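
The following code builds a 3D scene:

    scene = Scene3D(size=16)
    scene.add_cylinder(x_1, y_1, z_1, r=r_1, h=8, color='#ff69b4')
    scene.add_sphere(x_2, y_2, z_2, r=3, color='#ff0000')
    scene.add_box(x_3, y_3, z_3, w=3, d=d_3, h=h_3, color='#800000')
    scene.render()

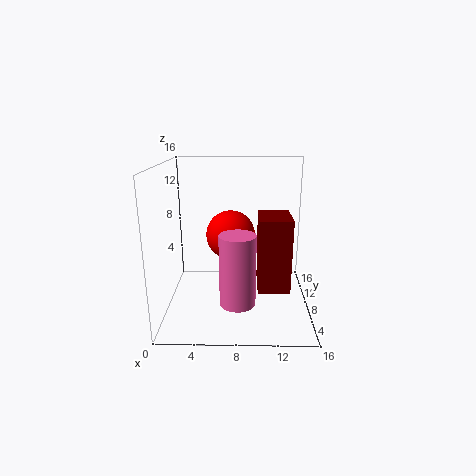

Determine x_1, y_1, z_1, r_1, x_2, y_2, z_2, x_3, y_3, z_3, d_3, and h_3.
x_1 = 8; y_1 = 6; z_1 = 1; r_1 = 2; x_2 = 7; y_2 = 12; z_2 = 7; x_3 = 10; y_3 = 1; z_3 = 5; d_3 = 4; h_3 = 7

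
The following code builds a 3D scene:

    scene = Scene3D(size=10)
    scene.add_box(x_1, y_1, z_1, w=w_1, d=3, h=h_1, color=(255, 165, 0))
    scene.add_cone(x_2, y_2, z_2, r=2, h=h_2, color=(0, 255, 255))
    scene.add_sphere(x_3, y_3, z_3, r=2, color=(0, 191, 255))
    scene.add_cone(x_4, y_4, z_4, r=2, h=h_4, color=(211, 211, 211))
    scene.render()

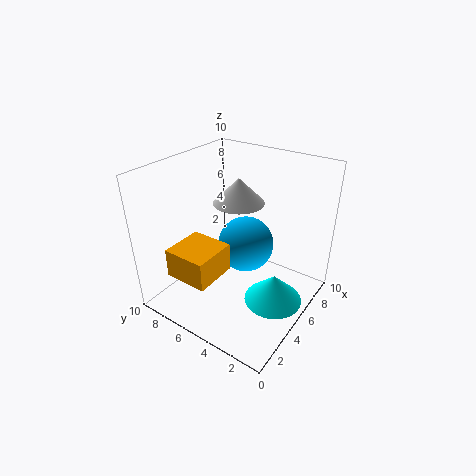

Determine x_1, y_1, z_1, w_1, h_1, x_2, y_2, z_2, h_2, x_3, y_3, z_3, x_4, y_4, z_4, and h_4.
x_1 = 1, y_1 = 5, z_1 = 3, w_1 = 3, h_1 = 2, x_2 = 5, y_2 = 2, z_2 = 1, h_2 = 2, x_3 = 6, y_3 = 5, z_3 = 4, x_4 = 8, y_4 = 7, z_4 = 6, h_4 = 2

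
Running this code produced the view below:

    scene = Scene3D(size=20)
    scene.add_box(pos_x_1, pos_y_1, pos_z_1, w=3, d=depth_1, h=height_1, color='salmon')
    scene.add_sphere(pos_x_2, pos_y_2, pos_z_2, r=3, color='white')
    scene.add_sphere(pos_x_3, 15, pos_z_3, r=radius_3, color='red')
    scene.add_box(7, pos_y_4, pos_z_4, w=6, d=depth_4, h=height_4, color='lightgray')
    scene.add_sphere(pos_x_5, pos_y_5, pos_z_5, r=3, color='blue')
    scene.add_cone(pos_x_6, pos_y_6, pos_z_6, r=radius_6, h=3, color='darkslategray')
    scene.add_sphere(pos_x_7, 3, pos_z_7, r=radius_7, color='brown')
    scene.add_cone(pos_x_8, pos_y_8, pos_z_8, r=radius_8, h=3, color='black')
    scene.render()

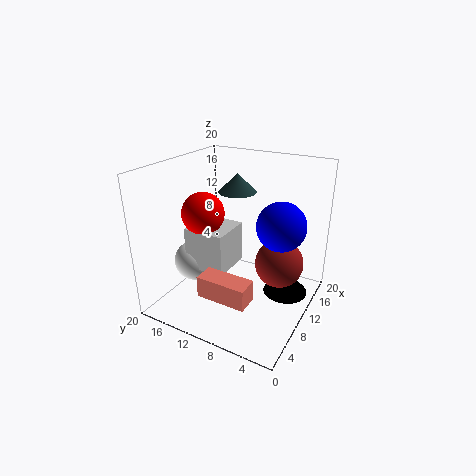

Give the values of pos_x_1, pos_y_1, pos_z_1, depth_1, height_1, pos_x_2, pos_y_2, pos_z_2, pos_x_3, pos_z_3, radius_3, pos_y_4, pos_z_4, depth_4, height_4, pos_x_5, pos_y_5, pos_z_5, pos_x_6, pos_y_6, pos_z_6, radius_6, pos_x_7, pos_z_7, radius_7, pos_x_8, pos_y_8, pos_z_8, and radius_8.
pos_x_1 = 4
pos_y_1 = 6
pos_z_1 = 3
depth_1 = 7
height_1 = 3
pos_x_2 = 9
pos_y_2 = 17
pos_z_2 = 5
pos_x_3 = 9
pos_z_3 = 13
radius_3 = 3
pos_y_4 = 11
pos_z_4 = 5
depth_4 = 6
height_4 = 6
pos_x_5 = 8
pos_y_5 = 3
pos_z_5 = 14
pos_x_6 = 17
pos_y_6 = 14
pos_z_6 = 14
radius_6 = 3
pos_x_7 = 8
pos_z_7 = 9
radius_7 = 3
pos_x_8 = 11
pos_y_8 = 3
pos_z_8 = 3
radius_8 = 3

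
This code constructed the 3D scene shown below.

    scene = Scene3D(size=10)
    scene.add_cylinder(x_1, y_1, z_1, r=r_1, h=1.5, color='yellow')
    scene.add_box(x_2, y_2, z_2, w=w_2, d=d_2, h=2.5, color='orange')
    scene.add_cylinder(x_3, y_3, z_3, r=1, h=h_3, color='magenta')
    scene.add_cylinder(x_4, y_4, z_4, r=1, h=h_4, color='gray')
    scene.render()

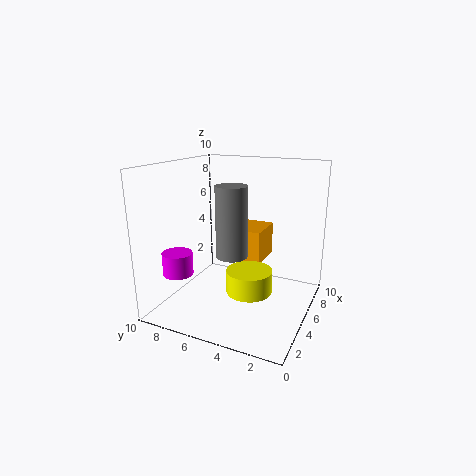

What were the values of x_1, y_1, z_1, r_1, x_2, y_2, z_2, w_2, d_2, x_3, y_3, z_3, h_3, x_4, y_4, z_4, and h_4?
x_1 = 3.5, y_1 = 3.5, z_1 = 2, r_1 = 1.5, x_2 = 6.5, y_2 = 4, z_2 = 2.5, w_2 = 3, d_2 = 2.5, x_3 = 2, y_3 = 8, z_3 = 3, h_3 = 1.5, x_4 = 3, y_4 = 4.5, z_4 = 4.5, h_4 = 4.5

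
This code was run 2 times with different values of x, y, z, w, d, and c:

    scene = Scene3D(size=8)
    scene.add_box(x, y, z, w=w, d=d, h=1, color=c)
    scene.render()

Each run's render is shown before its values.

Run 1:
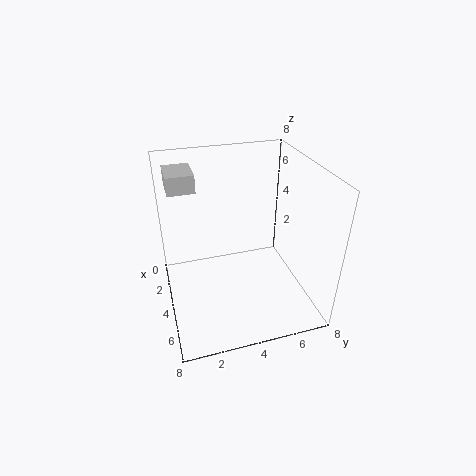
x = 1
y = 0.5
z = 6.5
w = 2
d = 1.5
c = 'lightgray'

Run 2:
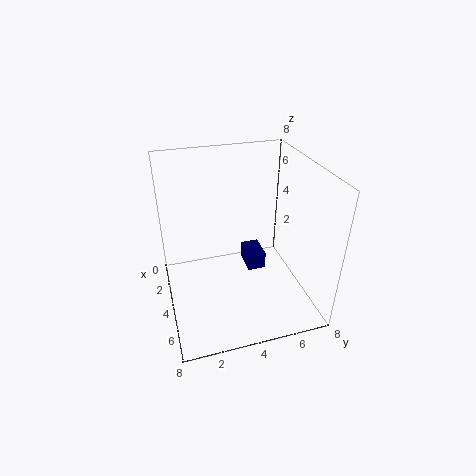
x = 3
y = 4.5
z = 2
w = 1.5
d = 1
c = 'navy'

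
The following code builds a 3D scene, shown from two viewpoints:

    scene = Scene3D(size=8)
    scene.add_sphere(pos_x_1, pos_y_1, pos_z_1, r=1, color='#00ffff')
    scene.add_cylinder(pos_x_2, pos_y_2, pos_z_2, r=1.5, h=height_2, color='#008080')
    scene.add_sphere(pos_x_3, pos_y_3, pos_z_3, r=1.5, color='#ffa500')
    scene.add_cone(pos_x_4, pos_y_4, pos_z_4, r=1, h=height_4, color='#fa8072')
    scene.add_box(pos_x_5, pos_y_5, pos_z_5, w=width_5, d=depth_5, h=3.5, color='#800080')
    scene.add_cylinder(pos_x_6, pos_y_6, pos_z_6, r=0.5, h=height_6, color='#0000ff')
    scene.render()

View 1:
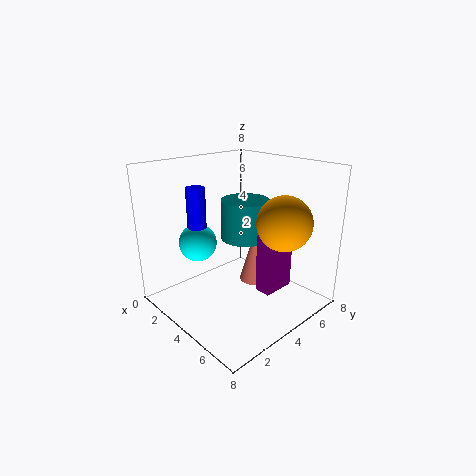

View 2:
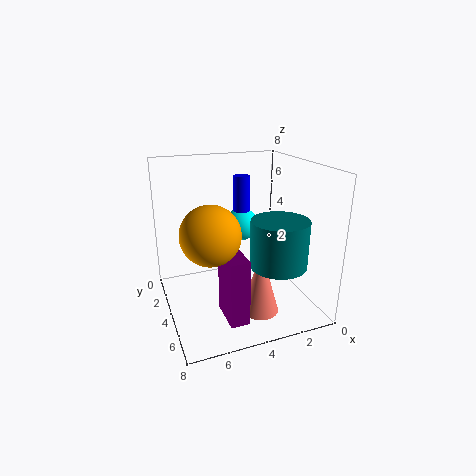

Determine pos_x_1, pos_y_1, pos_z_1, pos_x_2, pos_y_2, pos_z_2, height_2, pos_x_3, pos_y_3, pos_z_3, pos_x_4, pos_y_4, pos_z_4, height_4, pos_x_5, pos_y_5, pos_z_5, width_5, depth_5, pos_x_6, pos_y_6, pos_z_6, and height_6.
pos_x_1 = 3, pos_y_1 = 2, pos_z_1 = 4, pos_x_2 = 2.5, pos_y_2 = 6, pos_z_2 = 3, height_2 = 2.5, pos_x_3 = 6, pos_y_3 = 5.5, pos_z_3 = 5, pos_x_4 = 3.5, pos_y_4 = 6, pos_z_4 = 0.5, height_4 = 3.5, pos_x_5 = 4.5, pos_y_5 = 5, pos_z_5 = 0.5, width_5 = 1, depth_5 = 2, pos_x_6 = 3, pos_y_6 = 2, pos_z_6 = 4, height_6 = 3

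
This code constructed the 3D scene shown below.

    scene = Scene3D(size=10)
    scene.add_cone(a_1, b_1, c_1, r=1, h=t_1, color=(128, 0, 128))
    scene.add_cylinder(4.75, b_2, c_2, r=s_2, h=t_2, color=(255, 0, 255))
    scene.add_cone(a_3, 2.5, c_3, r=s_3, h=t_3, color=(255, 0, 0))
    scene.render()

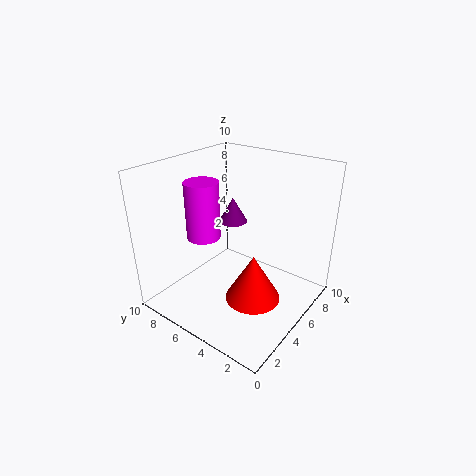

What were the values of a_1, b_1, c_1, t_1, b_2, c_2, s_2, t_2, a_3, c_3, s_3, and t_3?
a_1 = 5.75; b_1 = 6; c_1 = 5.75; t_1 = 1.75; b_2 = 8; c_2 = 4.25; s_2 = 1.25; t_2 = 4.25; a_3 = 3.25; c_3 = 2.25; s_3 = 1.75; t_3 = 3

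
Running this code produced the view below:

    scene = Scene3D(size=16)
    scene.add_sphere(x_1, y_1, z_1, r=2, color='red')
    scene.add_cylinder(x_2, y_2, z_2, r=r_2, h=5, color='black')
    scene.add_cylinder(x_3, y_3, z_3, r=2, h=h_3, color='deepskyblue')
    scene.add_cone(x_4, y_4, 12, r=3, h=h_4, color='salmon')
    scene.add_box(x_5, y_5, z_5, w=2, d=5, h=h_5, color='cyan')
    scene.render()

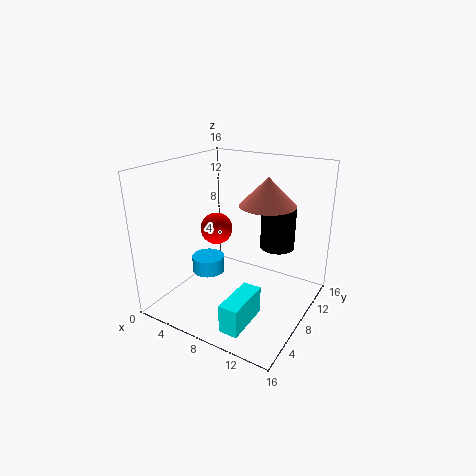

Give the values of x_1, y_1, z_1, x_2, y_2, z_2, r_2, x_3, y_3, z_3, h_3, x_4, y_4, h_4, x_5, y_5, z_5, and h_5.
x_1 = 3
y_1 = 11
z_1 = 7
x_2 = 11
y_2 = 12
z_2 = 6
r_2 = 2
x_3 = 3
y_3 = 9
z_3 = 2
h_3 = 2
x_4 = 11
y_4 = 9
h_4 = 3
x_5 = 10
y_5 = 1
z_5 = 1
h_5 = 3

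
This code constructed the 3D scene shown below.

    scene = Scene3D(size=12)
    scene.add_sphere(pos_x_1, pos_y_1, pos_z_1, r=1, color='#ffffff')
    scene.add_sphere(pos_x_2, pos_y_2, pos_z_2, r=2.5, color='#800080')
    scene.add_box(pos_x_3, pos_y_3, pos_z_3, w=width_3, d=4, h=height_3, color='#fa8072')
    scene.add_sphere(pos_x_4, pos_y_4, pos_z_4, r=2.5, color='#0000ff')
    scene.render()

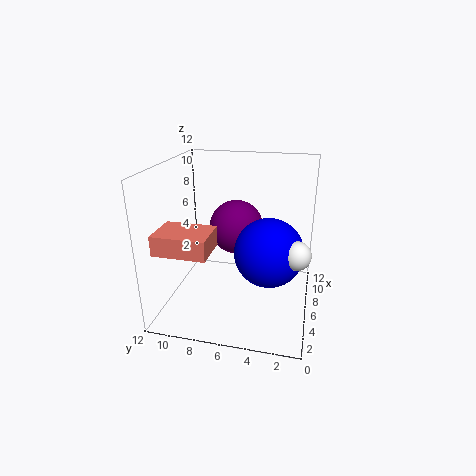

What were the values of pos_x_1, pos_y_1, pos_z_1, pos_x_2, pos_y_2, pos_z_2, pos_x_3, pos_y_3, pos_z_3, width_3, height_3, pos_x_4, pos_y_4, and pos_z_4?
pos_x_1 = 2
pos_y_1 = 1
pos_z_1 = 7
pos_x_2 = 9.5
pos_y_2 = 7
pos_z_2 = 5.5
pos_x_3 = 0.5
pos_y_3 = 7
pos_z_3 = 6.5
width_3 = 3
height_3 = 1.5
pos_x_4 = 3
pos_y_4 = 3
pos_z_4 = 6.5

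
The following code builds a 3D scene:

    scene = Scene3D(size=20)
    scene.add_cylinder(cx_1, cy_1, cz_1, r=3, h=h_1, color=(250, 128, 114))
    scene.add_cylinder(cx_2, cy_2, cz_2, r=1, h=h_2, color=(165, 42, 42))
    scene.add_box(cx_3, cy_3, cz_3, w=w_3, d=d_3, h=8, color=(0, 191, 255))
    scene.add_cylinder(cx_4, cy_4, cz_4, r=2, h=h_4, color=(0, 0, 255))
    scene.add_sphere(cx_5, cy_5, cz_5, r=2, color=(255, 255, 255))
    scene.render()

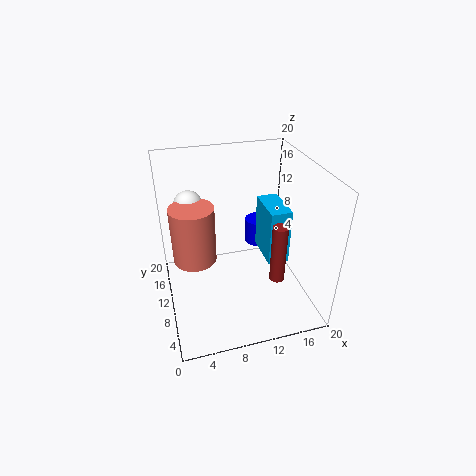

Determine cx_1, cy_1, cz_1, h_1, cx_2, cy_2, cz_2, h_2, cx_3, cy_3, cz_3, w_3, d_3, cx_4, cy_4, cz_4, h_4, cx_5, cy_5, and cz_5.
cx_1 = 4; cy_1 = 11; cz_1 = 7; h_1 = 8; cx_2 = 14; cy_2 = 5; cz_2 = 6; h_2 = 8; cx_3 = 14; cy_3 = 8; cz_3 = 6; w_3 = 3; d_3 = 6; cx_4 = 15; cy_4 = 16; cz_4 = 5; h_4 = 4; cx_5 = 4; cy_5 = 14; cz_5 = 14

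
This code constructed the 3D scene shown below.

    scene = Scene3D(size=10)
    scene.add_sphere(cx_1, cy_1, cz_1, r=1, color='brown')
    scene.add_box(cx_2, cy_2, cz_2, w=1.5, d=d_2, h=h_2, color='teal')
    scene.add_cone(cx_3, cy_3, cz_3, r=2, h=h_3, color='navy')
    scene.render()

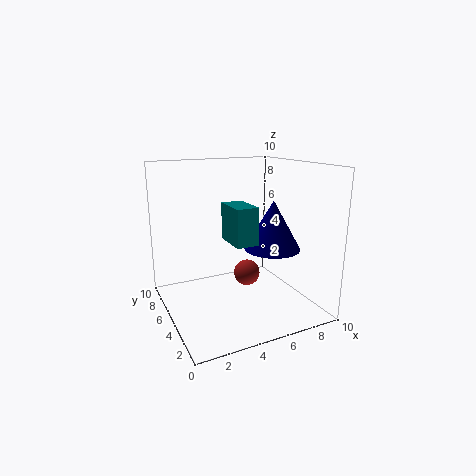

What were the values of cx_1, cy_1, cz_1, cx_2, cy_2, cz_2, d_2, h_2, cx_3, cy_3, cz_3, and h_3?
cx_1 = 6.5
cy_1 = 6.5
cz_1 = 1.5
cx_2 = 4
cy_2 = 3
cz_2 = 5
d_2 = 2.5
h_2 = 2.5
cx_3 = 7.5
cy_3 = 4.5
cz_3 = 4
h_3 = 3.5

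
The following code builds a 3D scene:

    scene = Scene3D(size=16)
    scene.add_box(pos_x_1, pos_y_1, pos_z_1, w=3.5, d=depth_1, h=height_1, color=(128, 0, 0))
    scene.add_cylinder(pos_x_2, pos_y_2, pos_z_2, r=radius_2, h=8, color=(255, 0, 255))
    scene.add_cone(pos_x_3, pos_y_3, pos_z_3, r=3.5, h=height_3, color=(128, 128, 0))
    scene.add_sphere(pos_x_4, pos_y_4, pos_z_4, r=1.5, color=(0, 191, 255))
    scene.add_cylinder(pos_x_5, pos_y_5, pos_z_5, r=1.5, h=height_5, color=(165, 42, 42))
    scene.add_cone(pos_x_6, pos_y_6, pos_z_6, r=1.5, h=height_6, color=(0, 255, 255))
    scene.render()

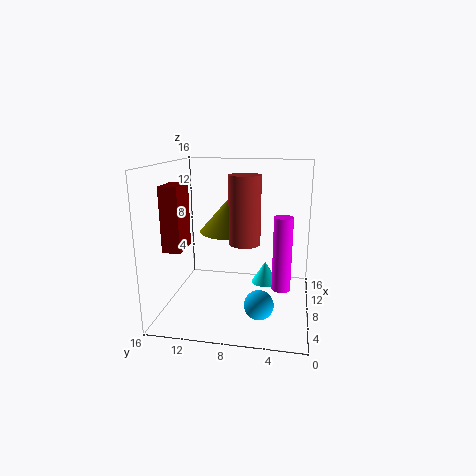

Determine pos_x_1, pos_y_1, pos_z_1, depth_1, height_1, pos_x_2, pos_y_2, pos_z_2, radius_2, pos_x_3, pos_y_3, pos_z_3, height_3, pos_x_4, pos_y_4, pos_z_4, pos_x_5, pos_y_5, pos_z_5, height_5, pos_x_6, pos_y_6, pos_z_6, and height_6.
pos_x_1 = 4.5
pos_y_1 = 13.5
pos_z_1 = 7
depth_1 = 2
height_1 = 7
pos_x_2 = 6.5
pos_y_2 = 3
pos_z_2 = 3
radius_2 = 1
pos_x_3 = 10.5
pos_y_3 = 9.5
pos_z_3 = 8
height_3 = 4
pos_x_4 = 3.5
pos_y_4 = 5
pos_z_4 = 2.5
pos_x_5 = 3.5
pos_y_5 = 6.5
pos_z_5 = 9
height_5 = 6.5
pos_x_6 = 9
pos_y_6 = 5
pos_z_6 = 2.5
height_6 = 2.5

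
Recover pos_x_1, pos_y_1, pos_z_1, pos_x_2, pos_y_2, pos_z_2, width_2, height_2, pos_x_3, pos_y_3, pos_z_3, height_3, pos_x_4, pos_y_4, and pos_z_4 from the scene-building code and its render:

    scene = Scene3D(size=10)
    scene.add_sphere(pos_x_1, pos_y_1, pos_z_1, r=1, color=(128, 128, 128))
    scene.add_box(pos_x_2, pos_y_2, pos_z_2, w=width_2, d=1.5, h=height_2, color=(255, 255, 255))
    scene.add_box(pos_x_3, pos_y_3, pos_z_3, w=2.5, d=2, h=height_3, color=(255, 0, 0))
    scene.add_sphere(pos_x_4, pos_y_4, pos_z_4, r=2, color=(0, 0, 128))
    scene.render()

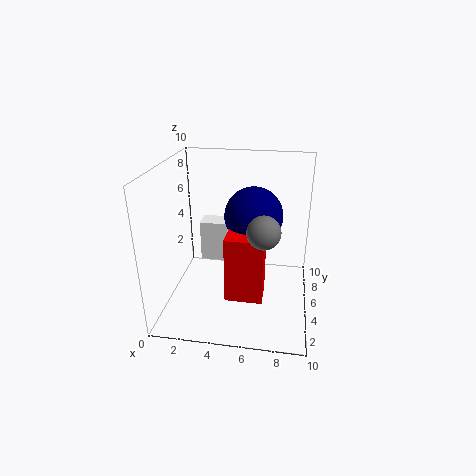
pos_x_1 = 7
pos_y_1 = 2
pos_z_1 = 7
pos_x_2 = 2
pos_y_2 = 6
pos_z_2 = 2.5
width_2 = 2
height_2 = 3
pos_x_3 = 4.5
pos_y_3 = 2.5
pos_z_3 = 1.5
height_3 = 4.5
pos_x_4 = 6
pos_y_4 = 5.5
pos_z_4 = 6.5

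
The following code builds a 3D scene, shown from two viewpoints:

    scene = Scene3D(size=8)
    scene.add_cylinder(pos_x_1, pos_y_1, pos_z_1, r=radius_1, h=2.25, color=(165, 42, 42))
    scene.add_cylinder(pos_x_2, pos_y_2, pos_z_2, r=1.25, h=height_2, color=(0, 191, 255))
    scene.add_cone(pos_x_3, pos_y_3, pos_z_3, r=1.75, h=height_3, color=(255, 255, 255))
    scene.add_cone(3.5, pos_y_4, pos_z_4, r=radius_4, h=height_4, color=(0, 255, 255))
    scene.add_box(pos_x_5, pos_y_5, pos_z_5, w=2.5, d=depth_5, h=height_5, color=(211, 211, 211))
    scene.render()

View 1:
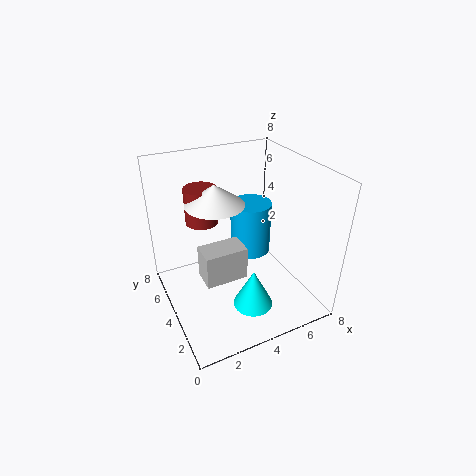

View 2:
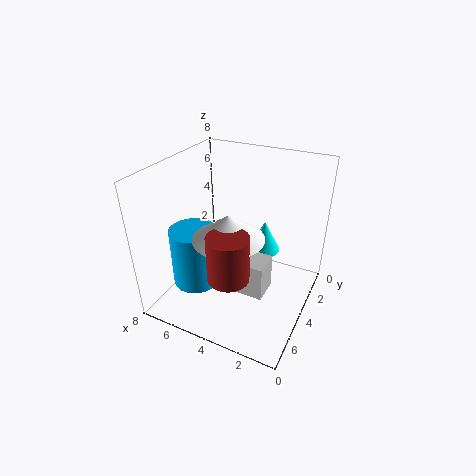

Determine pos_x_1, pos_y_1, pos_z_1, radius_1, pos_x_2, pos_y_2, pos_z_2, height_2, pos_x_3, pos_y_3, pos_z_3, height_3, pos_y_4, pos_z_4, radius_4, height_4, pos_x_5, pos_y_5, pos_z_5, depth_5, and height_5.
pos_x_1 = 3, pos_y_1 = 7, pos_z_1 = 3.75, radius_1 = 1, pos_x_2 = 5.75, pos_y_2 = 5.75, pos_z_2 = 1.75, height_2 = 3.25, pos_x_3 = 3.5, pos_y_3 = 6, pos_z_3 = 5.25, height_3 = 1.25, pos_y_4 = 1.25, pos_z_4 = 1.75, radius_4 = 1, height_4 = 2, pos_x_5 = 2, pos_y_5 = 3.75, pos_z_5 = 1.25, depth_5 = 1.5, height_5 = 2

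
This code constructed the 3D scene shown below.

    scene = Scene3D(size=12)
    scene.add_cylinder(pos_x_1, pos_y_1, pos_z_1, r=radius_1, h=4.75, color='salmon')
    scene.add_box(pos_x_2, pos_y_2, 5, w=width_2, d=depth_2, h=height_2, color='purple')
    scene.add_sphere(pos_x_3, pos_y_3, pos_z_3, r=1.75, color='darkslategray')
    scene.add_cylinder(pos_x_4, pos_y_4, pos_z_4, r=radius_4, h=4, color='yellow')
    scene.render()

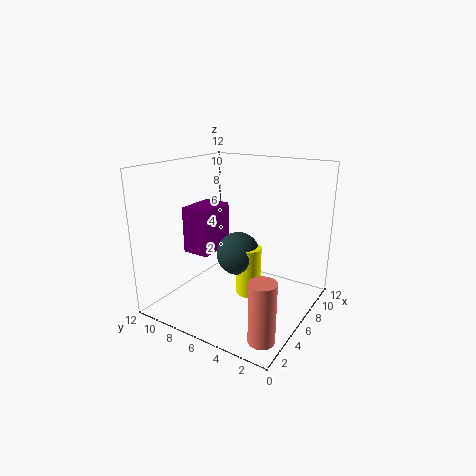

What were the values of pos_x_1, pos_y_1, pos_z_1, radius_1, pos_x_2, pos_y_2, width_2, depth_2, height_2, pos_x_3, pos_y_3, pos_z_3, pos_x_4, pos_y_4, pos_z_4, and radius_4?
pos_x_1 = 2; pos_y_1 = 1.5; pos_z_1 = 0.25; radius_1 = 1; pos_x_2 = 3.25; pos_y_2 = 7.25; width_2 = 3.25; depth_2 = 2.25; height_2 = 3.75; pos_x_3 = 5.25; pos_y_3 = 5.5; pos_z_3 = 5; pos_x_4 = 5.25; pos_y_4 = 4.5; pos_z_4 = 1.75; radius_4 = 1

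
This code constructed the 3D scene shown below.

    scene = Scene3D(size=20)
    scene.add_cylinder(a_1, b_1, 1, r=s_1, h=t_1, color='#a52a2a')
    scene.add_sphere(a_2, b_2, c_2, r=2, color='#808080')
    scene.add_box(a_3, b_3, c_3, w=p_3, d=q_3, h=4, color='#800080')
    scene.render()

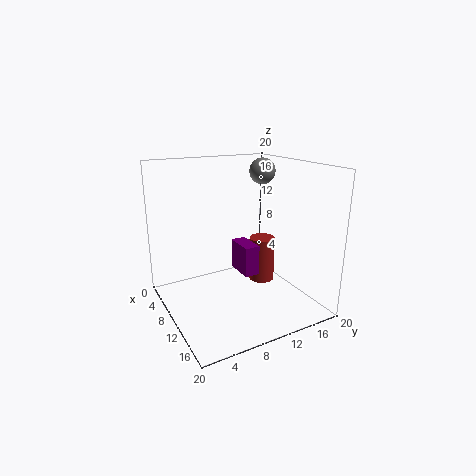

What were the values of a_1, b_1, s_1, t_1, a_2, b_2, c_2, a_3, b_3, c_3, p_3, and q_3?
a_1 = 7; b_1 = 16; s_1 = 2; t_1 = 7; a_2 = 5; b_2 = 17; c_2 = 18; a_3 = 10; b_3 = 9; c_3 = 6; p_3 = 4; q_3 = 2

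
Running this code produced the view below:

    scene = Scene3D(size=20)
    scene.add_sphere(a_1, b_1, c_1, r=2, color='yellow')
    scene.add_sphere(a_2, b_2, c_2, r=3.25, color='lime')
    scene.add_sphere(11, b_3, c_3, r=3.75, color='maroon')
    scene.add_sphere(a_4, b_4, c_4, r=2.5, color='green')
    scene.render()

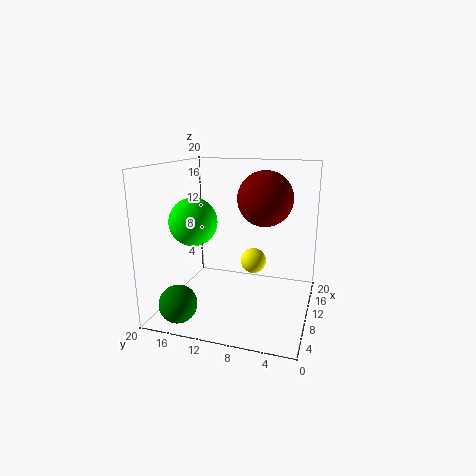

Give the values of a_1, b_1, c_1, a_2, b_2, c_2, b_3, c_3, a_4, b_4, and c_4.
a_1 = 15.75
b_1 = 9.25
c_1 = 4.5
a_2 = 7.5
b_2 = 15.5
c_2 = 12.5
b_3 = 6.5
c_3 = 15.5
a_4 = 3
b_4 = 16
c_4 = 2.5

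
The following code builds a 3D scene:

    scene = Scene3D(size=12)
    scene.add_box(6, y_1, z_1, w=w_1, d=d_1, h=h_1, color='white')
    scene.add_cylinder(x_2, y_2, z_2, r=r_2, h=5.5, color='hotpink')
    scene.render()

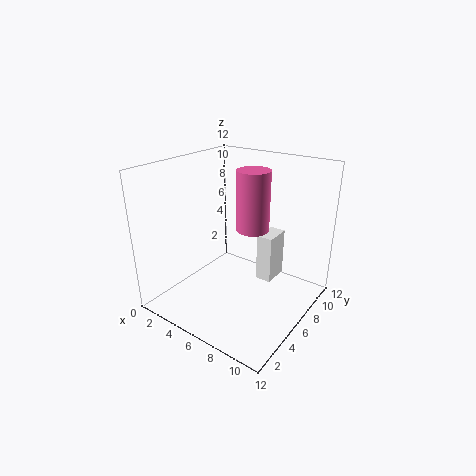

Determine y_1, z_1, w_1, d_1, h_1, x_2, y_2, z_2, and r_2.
y_1 = 9, z_1 = 0.5, w_1 = 1.5, d_1 = 2.5, h_1 = 4.5, x_2 = 5.5, y_2 = 9, z_2 = 5.5, r_2 = 1.5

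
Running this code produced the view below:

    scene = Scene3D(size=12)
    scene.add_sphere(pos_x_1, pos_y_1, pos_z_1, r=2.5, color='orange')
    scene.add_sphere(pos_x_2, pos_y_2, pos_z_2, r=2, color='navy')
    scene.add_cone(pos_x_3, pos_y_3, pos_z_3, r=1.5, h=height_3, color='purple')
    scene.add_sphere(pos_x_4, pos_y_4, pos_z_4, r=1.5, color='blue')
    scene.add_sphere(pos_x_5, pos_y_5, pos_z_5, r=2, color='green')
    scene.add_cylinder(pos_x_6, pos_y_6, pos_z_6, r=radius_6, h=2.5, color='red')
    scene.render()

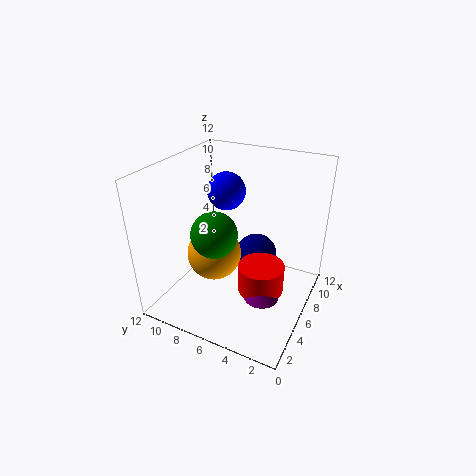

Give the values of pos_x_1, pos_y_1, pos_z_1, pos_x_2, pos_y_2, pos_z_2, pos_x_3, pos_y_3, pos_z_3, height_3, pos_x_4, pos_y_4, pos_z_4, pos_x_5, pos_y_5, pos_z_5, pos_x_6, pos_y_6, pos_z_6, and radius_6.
pos_x_1 = 7; pos_y_1 = 9; pos_z_1 = 3; pos_x_2 = 10; pos_y_2 = 6; pos_z_2 = 2; pos_x_3 = 5.5; pos_y_3 = 3.5; pos_z_3 = 1; height_3 = 2; pos_x_4 = 6; pos_y_4 = 7; pos_z_4 = 10; pos_x_5 = 5.5; pos_y_5 = 8; pos_z_5 = 6; pos_x_6 = 6.5; pos_y_6 = 4; pos_z_6 = 1; radius_6 = 2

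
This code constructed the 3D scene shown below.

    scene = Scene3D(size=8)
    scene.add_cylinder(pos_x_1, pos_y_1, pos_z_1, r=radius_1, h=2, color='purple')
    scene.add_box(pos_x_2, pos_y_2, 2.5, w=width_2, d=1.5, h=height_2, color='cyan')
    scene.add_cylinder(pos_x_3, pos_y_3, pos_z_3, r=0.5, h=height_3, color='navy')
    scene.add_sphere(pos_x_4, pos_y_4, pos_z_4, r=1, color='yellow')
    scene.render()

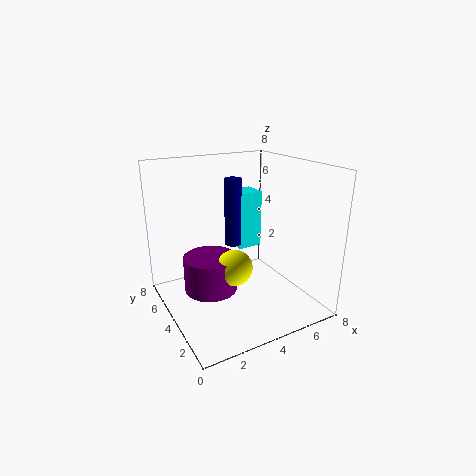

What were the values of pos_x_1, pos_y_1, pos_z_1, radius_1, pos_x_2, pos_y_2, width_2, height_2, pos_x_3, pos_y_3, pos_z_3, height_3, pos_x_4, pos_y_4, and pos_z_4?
pos_x_1 = 2.5, pos_y_1 = 4.5, pos_z_1 = 1, radius_1 = 1.5, pos_x_2 = 5, pos_y_2 = 5.5, width_2 = 1.5, height_2 = 3.5, pos_x_3 = 4.5, pos_y_3 = 5.5, pos_z_3 = 3, height_3 = 4, pos_x_4 = 3.5, pos_y_4 = 3.5, pos_z_4 = 2.5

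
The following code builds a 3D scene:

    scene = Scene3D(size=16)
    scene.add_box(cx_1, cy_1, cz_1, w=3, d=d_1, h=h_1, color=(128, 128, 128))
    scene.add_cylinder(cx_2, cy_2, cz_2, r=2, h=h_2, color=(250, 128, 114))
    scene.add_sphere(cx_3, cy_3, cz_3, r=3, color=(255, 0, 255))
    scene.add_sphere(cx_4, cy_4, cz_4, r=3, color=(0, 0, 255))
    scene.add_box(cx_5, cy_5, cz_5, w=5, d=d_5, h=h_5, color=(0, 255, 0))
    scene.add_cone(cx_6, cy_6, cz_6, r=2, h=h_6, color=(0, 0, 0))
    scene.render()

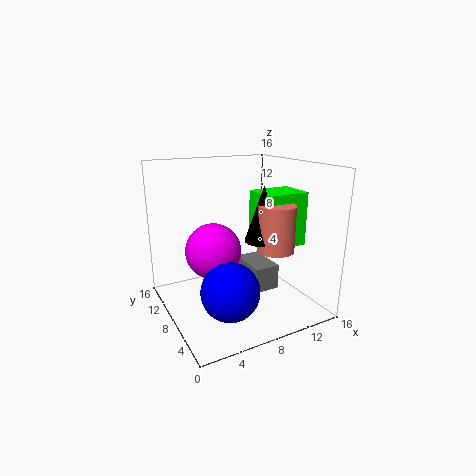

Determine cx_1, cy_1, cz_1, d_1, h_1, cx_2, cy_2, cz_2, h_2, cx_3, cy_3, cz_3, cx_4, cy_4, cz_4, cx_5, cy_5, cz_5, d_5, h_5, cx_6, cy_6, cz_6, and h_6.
cx_1 = 10; cy_1 = 7; cz_1 = 1; d_1 = 5; h_1 = 3; cx_2 = 11; cy_2 = 5; cz_2 = 7; h_2 = 5; cx_3 = 5; cy_3 = 8; cz_3 = 7; cx_4 = 5; cy_4 = 4; cz_4 = 4; cx_5 = 10; cy_5 = 5; cz_5 = 7; d_5 = 4; h_5 = 6; cx_6 = 10; cy_6 = 6; cz_6 = 8; h_6 = 6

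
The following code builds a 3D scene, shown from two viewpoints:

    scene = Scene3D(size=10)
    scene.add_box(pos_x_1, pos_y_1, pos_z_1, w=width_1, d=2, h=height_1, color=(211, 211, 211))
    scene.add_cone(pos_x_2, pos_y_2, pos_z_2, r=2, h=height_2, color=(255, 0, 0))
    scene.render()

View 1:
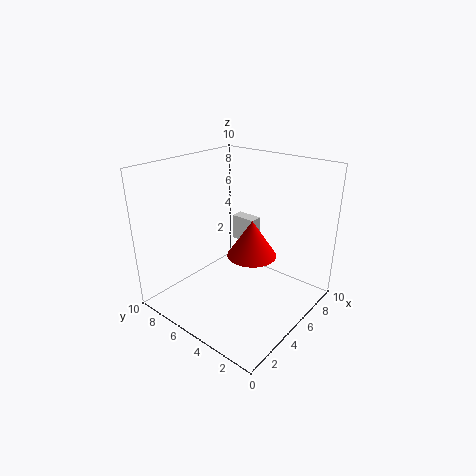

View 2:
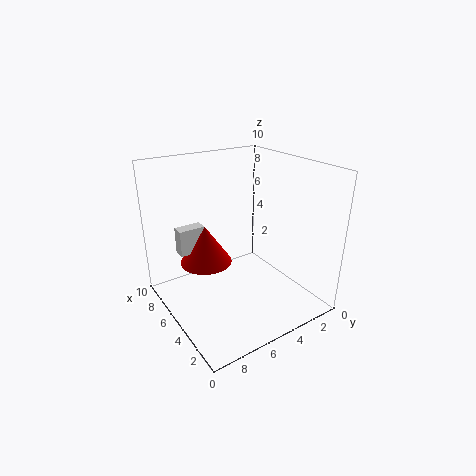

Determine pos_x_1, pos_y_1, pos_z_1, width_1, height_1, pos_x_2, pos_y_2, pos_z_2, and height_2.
pos_x_1 = 8
pos_y_1 = 6
pos_z_1 = 3
width_1 = 1
height_1 = 2
pos_x_2 = 8
pos_y_2 = 6
pos_z_2 = 2
height_2 = 3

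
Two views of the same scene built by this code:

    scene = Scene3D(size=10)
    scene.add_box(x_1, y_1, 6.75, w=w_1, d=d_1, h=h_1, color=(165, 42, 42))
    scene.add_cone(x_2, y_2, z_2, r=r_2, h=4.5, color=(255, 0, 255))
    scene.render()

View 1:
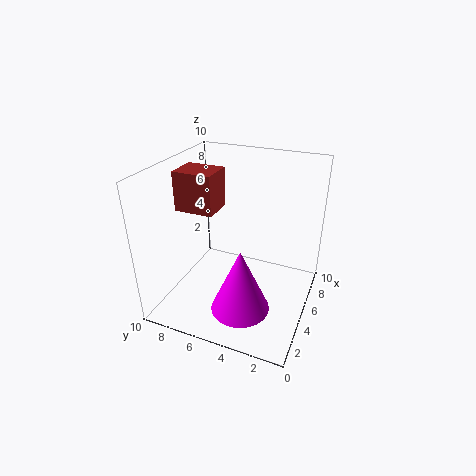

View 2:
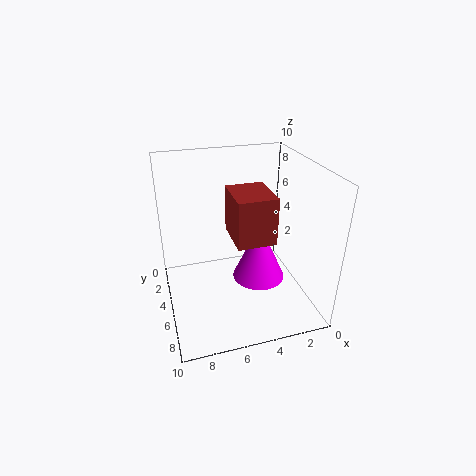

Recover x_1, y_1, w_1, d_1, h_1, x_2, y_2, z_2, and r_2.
x_1 = 4, y_1 = 6.5, w_1 = 2.25, d_1 = 2.75, h_1 = 2.75, x_2 = 3, y_2 = 4, z_2 = 0.75, r_2 = 2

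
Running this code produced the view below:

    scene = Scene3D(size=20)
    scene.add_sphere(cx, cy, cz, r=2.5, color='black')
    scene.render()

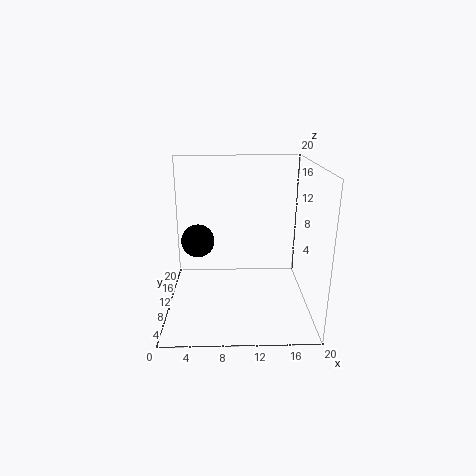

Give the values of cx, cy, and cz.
cx = 4; cy = 14; cz = 8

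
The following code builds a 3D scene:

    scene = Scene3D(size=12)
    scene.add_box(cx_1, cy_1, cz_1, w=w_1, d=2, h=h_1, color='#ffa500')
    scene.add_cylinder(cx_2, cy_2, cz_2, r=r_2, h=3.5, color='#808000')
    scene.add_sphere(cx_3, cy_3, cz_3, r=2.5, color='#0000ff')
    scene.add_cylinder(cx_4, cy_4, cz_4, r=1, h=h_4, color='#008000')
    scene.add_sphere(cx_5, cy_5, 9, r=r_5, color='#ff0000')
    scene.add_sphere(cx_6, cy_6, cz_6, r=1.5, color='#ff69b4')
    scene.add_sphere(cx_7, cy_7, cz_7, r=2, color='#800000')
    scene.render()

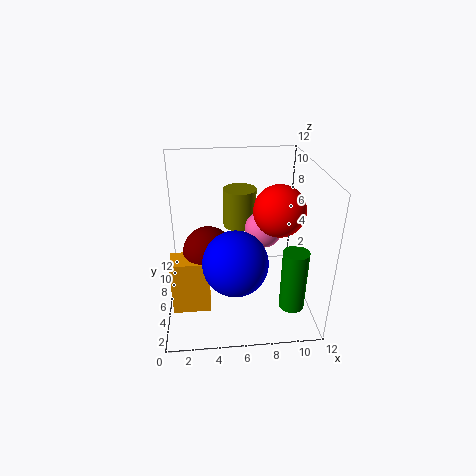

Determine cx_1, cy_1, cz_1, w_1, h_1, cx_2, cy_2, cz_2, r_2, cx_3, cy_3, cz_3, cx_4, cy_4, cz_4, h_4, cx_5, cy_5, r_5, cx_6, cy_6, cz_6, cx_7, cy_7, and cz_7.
cx_1 = 0.5; cy_1 = 3; cz_1 = 1; w_1 = 3; h_1 = 4.5; cx_2 = 6.5; cy_2 = 9.5; cz_2 = 5.5; r_2 = 1.5; cx_3 = 5.5; cy_3 = 3; cz_3 = 5.5; cx_4 = 10; cy_4 = 2.5; cz_4 = 1.5; h_4 = 5; cx_5 = 9; cy_5 = 4.5; r_5 = 2; cx_6 = 8; cy_6 = 5.5; cz_6 = 7; cx_7 = 3.5; cy_7 = 5; cz_7 = 5.5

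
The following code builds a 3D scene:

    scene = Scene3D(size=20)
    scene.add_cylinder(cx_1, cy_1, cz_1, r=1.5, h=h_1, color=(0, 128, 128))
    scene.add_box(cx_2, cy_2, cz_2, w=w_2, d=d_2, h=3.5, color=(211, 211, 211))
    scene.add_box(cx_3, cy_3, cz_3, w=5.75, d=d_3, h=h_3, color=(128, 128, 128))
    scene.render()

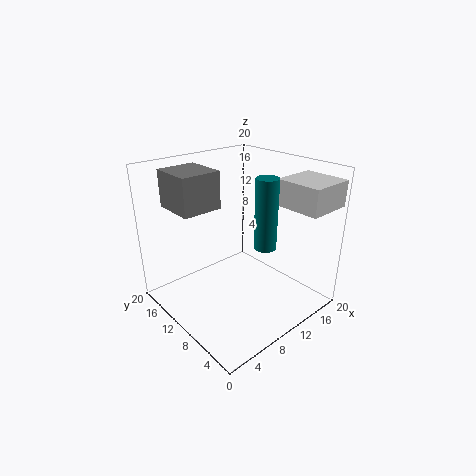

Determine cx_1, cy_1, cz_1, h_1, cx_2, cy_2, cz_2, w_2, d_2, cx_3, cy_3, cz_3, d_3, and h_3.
cx_1 = 11.5
cy_1 = 6.25
cz_1 = 9.5
h_1 = 9.5
cx_2 = 13.5
cy_2 = 0.25
cz_2 = 15
w_2 = 6.25
d_2 = 6.25
cx_3 = 3.5
cy_3 = 12.75
cz_3 = 13.75
d_3 = 6.25
h_3 = 5.25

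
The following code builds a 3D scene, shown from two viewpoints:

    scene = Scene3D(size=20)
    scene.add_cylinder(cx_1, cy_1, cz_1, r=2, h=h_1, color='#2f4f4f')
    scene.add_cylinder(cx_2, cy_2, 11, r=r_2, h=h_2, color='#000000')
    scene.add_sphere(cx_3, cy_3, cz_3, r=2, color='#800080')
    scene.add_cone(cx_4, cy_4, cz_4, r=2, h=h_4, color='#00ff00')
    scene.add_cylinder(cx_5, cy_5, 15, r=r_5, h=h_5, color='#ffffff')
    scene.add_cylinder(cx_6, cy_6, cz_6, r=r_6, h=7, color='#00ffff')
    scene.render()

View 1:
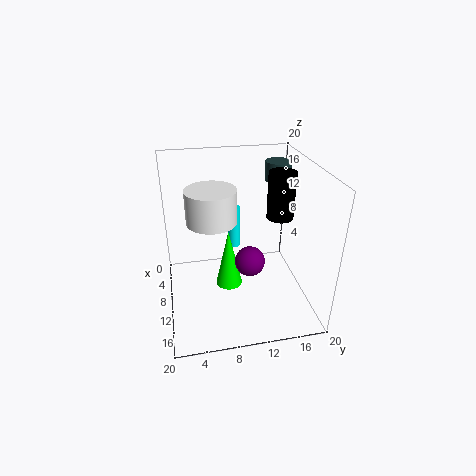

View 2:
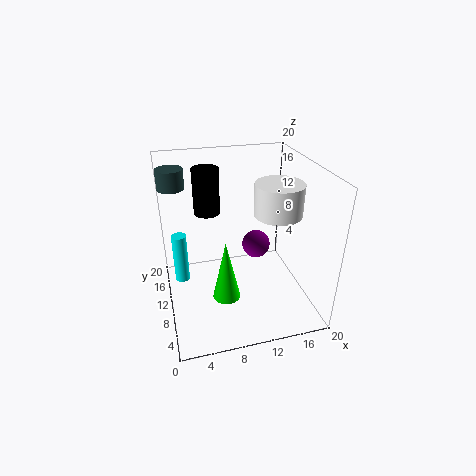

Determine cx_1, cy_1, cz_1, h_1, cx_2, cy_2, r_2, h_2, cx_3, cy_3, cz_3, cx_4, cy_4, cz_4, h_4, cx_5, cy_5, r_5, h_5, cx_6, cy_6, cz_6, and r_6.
cx_1 = 2
cy_1 = 18
cz_1 = 15
h_1 = 3
cx_2 = 7
cy_2 = 17
r_2 = 2
h_2 = 7
cx_3 = 13
cy_3 = 11
cz_3 = 8
cx_4 = 8
cy_4 = 9
cz_4 = 1
h_4 = 9
cx_5 = 14
cy_5 = 6
r_5 = 3
h_5 = 4
cx_6 = 2
cy_6 = 11
cz_6 = 4
r_6 = 1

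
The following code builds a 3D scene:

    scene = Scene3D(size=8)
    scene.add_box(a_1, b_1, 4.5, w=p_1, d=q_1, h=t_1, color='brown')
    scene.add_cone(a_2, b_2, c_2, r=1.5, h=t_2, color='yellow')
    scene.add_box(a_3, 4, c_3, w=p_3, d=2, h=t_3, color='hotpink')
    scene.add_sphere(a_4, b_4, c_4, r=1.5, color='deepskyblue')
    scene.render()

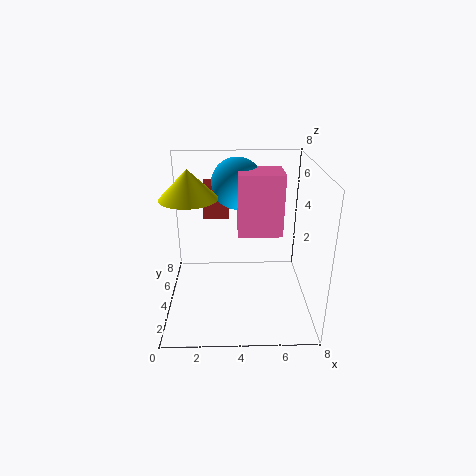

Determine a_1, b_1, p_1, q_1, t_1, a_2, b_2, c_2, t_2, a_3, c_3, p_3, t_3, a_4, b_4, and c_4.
a_1 = 2
b_1 = 5.5
p_1 = 1.5
q_1 = 1.5
t_1 = 2
a_2 = 1.5
b_2 = 3.5
c_2 = 6.5
t_2 = 1.5
a_3 = 4
c_3 = 4
p_3 = 2.5
t_3 = 3.5
a_4 = 4
b_4 = 6
c_4 = 6.5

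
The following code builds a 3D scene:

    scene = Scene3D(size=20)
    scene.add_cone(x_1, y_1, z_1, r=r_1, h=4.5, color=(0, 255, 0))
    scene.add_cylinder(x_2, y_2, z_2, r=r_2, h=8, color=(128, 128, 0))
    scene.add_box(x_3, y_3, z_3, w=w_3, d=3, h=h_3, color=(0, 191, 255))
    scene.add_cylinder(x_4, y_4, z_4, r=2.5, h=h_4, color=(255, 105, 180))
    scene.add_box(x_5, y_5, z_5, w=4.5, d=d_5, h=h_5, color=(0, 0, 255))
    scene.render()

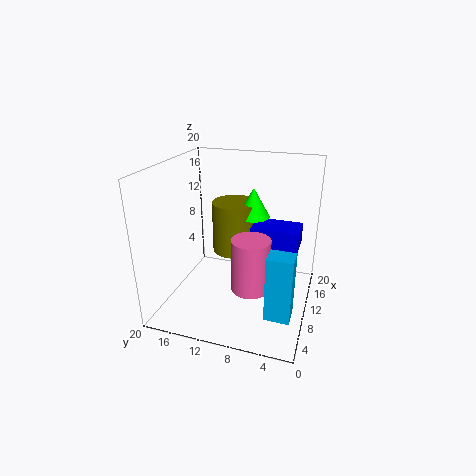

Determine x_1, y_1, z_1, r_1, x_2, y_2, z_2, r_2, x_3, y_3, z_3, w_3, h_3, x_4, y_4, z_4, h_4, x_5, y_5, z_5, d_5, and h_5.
x_1 = 16, y_1 = 9.5, z_1 = 11, r_1 = 2.5, x_2 = 16, y_2 = 12.5, z_2 = 5, r_2 = 3.5, x_3 = 1, y_3 = 1, z_3 = 4.5, w_3 = 2.5, h_3 = 8, x_4 = 6, y_4 = 7, z_4 = 5, h_4 = 7, x_5 = 12.5, y_5 = 2, z_5 = 7.5, d_5 = 7, h_5 = 3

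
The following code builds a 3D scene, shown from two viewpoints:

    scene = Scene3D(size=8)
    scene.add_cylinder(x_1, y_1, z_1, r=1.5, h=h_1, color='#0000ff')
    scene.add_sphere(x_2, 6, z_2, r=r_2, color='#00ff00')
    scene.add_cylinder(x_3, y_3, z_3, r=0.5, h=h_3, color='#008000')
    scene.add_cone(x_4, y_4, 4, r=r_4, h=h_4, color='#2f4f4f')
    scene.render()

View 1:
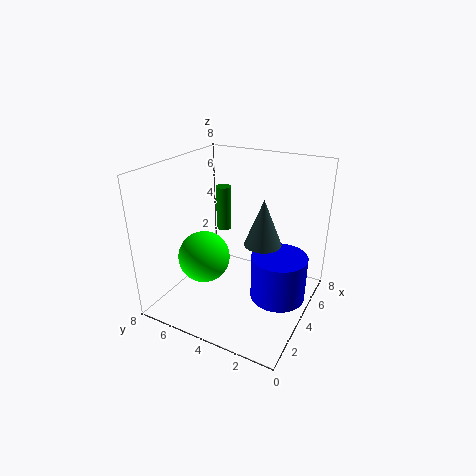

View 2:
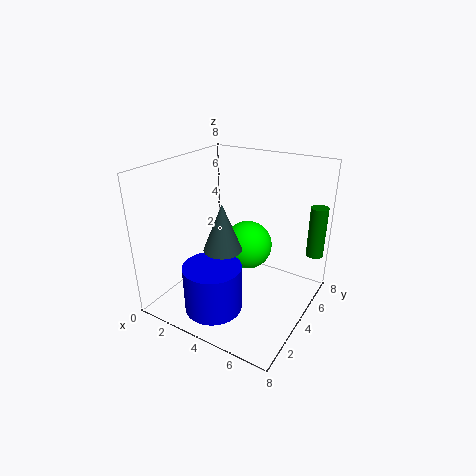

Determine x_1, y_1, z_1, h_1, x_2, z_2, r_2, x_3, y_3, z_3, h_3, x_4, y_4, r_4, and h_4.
x_1 = 4
y_1 = 1.5
z_1 = 1
h_1 = 2.5
x_2 = 3.5
z_2 = 2.5
r_2 = 1.5
x_3 = 7.5
y_3 = 7
z_3 = 2.5
h_3 = 3
x_4 = 4
y_4 = 2.5
r_4 = 1
h_4 = 2.5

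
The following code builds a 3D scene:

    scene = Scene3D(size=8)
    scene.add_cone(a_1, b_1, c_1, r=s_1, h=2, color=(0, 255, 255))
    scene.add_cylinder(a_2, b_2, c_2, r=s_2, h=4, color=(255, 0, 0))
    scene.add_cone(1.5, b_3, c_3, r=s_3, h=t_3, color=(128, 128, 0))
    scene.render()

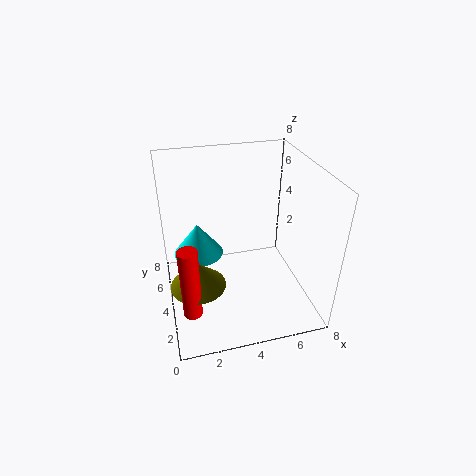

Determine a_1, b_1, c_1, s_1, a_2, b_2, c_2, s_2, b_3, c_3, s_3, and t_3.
a_1 = 2; b_1 = 6; c_1 = 2; s_1 = 1.5; a_2 = 1; b_2 = 2; c_2 = 1; s_2 = 0.5; b_3 = 3; c_3 = 2; s_3 = 1.5; t_3 = 1.5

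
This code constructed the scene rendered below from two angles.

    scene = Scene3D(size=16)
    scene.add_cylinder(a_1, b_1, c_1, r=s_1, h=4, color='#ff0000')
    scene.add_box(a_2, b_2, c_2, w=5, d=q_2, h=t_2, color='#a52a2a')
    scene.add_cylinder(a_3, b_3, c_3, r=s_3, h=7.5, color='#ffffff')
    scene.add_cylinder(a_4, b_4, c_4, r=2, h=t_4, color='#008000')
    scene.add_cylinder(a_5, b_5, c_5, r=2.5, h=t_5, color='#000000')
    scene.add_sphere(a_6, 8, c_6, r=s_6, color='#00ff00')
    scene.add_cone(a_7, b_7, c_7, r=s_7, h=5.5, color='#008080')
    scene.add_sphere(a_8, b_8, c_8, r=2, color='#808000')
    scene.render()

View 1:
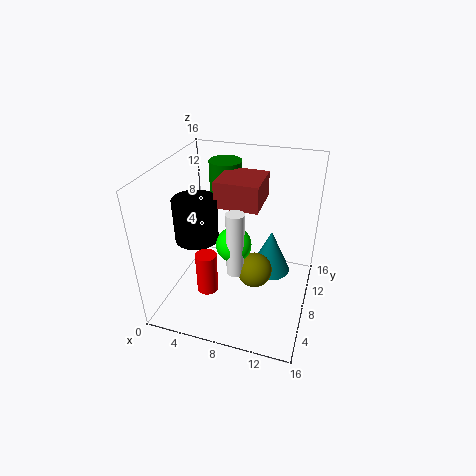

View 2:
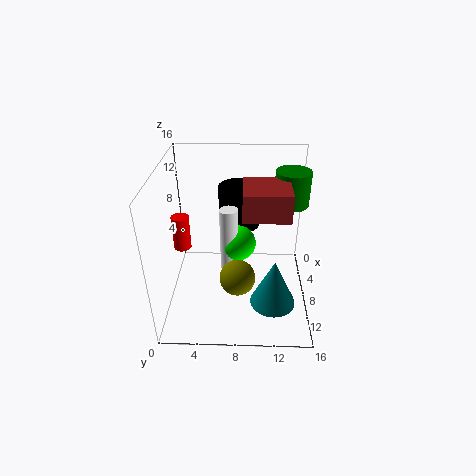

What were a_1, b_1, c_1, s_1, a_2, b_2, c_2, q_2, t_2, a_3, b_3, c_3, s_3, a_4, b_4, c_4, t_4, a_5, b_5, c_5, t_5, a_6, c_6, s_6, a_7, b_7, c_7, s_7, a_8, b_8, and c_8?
a_1 = 7; b_1 = 1.5; c_1 = 6; s_1 = 1; a_2 = 5; b_2 = 8.5; c_2 = 11; q_2 = 5; t_2 = 3; a_3 = 8; b_3 = 7; c_3 = 4; s_3 = 1; a_4 = 4.5; b_4 = 14; c_4 = 10.5; t_4 = 4; a_5 = 3; b_5 = 8; c_5 = 7; t_5 = 5; a_6 = 7.5; c_6 = 7; s_6 = 2; a_7 = 11; b_7 = 12; c_7 = 1.5; s_7 = 2.5; a_8 = 10; b_8 = 8; c_8 = 4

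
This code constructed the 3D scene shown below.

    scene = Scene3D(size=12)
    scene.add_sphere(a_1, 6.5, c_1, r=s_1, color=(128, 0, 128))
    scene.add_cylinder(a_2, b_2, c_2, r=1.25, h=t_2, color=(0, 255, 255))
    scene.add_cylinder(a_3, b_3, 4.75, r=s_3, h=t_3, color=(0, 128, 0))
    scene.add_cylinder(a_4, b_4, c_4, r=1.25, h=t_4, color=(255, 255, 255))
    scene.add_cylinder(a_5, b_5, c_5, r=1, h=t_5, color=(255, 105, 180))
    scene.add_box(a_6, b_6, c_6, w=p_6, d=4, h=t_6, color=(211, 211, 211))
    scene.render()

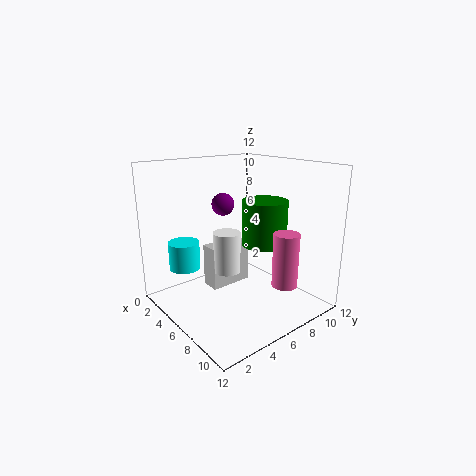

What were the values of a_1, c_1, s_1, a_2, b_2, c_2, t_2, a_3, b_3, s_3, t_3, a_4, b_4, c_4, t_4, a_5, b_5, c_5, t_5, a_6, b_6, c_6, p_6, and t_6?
a_1 = 3.25, c_1 = 8.25, s_1 = 1, a_2 = 4, b_2 = 2, c_2 = 3.75, t_2 = 2.25, a_3 = 6, b_3 = 9, s_3 = 2, t_3 = 4, a_4 = 3.75, b_4 = 6.5, c_4 = 2, t_4 = 3.75, a_5 = 10.25, b_5 = 7.25, c_5 = 3, t_5 = 4.25, a_6 = 1.75, b_6 = 5.25, c_6 = 0.25, p_6 = 1.75, t_6 = 4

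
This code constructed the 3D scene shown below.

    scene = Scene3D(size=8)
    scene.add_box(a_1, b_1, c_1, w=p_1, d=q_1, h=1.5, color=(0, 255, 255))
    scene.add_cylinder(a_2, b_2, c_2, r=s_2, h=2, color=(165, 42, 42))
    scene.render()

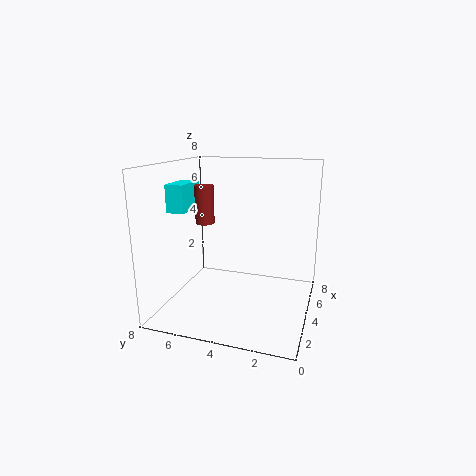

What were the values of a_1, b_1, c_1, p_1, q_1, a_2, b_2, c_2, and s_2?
a_1 = 2.5; b_1 = 6.5; c_1 = 5.5; p_1 = 2; q_1 = 1; a_2 = 3; b_2 = 5.5; c_2 = 5; s_2 = 0.5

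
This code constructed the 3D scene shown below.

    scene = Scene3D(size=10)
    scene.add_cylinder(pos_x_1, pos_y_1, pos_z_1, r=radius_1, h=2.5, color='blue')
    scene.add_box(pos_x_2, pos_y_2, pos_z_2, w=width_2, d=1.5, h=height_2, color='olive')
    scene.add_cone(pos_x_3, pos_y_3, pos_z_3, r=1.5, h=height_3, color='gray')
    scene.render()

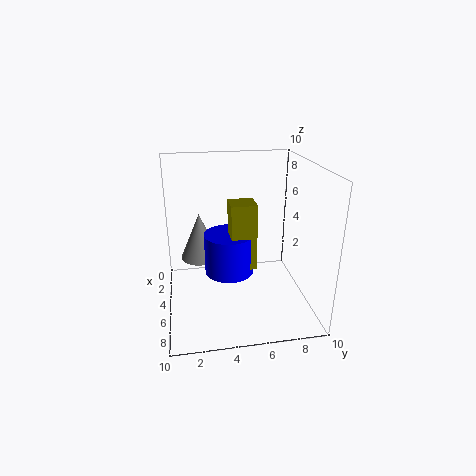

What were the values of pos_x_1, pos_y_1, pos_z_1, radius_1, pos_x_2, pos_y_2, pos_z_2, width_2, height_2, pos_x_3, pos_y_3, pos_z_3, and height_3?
pos_x_1 = 7.5; pos_y_1 = 4; pos_z_1 = 4; radius_1 = 1.5; pos_x_2 = 7; pos_y_2 = 4; pos_z_2 = 4.5; width_2 = 1.5; height_2 = 4; pos_x_3 = 2.5; pos_y_3 = 2.5; pos_z_3 = 2.5; height_3 = 3.5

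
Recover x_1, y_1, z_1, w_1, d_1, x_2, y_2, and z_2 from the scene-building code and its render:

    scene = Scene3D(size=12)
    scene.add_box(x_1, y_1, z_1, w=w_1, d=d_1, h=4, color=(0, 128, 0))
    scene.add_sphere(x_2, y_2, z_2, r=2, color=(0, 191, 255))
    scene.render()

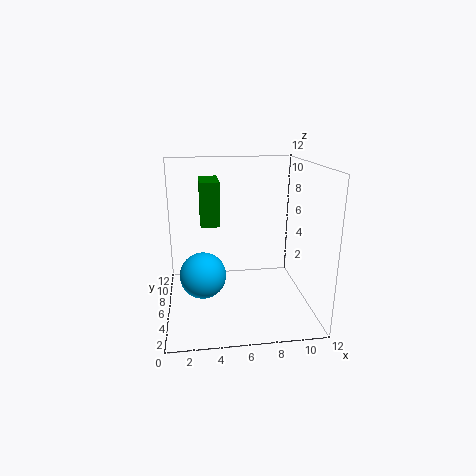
x_1 = 3, y_1 = 8.25, z_1 = 6.25, w_1 = 1.75, d_1 = 3.75, x_2 = 3, y_2 = 6.5, z_2 = 2.5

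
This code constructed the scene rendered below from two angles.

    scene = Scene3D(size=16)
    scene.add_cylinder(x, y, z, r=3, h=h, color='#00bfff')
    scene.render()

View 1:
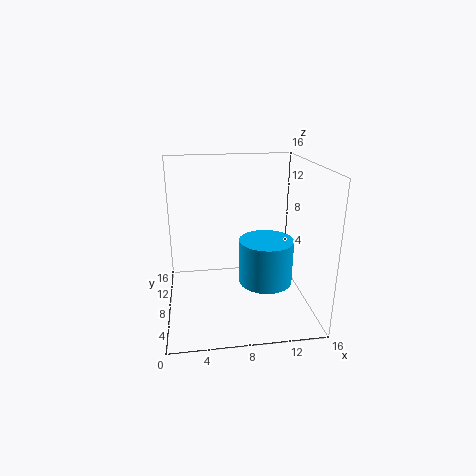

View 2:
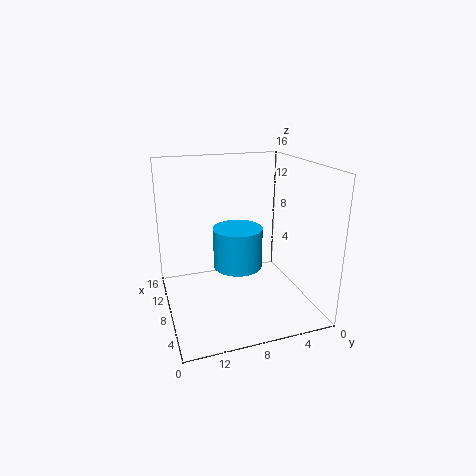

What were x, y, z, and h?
x = 11; y = 7; z = 3; h = 5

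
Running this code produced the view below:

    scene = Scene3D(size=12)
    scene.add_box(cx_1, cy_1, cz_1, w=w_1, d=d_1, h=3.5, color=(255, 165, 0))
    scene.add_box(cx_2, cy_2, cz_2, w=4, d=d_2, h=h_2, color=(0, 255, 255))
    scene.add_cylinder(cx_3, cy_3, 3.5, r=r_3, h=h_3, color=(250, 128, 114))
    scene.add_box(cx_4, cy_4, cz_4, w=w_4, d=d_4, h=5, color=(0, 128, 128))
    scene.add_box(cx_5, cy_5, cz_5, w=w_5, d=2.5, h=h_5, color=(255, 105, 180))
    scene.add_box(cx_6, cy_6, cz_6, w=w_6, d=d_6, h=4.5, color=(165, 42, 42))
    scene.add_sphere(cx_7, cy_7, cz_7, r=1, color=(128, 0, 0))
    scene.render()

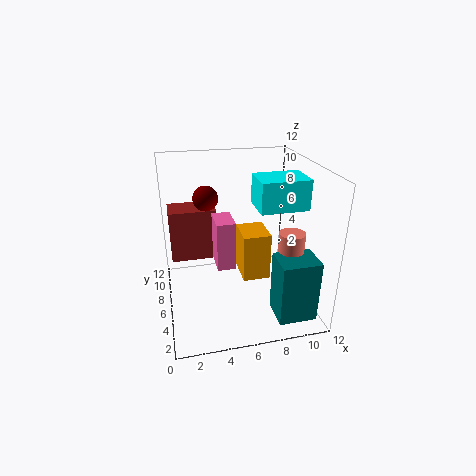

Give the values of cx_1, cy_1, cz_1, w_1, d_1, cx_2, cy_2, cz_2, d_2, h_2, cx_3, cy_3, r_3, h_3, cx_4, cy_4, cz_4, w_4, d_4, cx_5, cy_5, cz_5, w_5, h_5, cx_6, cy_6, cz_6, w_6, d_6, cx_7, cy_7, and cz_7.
cx_1 = 5.5
cy_1 = 2
cz_1 = 4.5
w_1 = 2
d_1 = 2.5
cx_2 = 7.5
cy_2 = 4.5
cz_2 = 8.5
d_2 = 3
h_2 = 2.5
cx_3 = 9.5
cy_3 = 3
r_3 = 1
h_3 = 4
cx_4 = 8
cy_4 = 0.5
cz_4 = 1
w_4 = 3
d_4 = 2.5
cx_5 = 4
cy_5 = 4.5
cz_5 = 4
w_5 = 1.5
h_5 = 4
cx_6 = 0.5
cy_6 = 7.5
cz_6 = 3.5
w_6 = 4
d_6 = 2.5
cx_7 = 3.5
cy_7 = 6.5
cz_7 = 9.5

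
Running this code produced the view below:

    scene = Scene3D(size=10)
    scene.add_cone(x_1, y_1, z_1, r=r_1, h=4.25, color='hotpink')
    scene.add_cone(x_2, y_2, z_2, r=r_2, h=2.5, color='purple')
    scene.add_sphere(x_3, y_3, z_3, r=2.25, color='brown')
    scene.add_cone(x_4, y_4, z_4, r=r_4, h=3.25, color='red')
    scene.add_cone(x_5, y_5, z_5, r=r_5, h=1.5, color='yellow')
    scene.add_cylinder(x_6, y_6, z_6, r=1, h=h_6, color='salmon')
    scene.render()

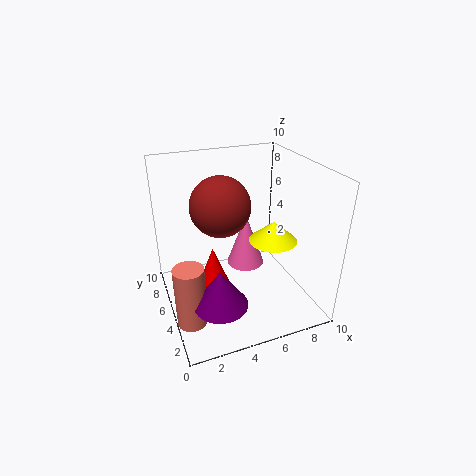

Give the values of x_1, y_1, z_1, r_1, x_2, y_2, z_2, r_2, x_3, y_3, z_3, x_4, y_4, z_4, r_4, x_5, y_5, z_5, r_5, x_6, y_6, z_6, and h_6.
x_1 = 6.75; y_1 = 7.75; z_1 = 1; r_1 = 1.5; x_2 = 2.75; y_2 = 2.25; z_2 = 2; r_2 = 1.75; x_3 = 4.5; y_3 = 7.25; z_3 = 6.5; x_4 = 3.5; y_4 = 6.25; z_4 = 0.5; r_4 = 1.25; x_5 = 7.75; y_5 = 5; z_5 = 4.25; r_5 = 1.75; x_6 = 1; y_6 = 3.25; z_6 = 0.25; h_6 = 4.25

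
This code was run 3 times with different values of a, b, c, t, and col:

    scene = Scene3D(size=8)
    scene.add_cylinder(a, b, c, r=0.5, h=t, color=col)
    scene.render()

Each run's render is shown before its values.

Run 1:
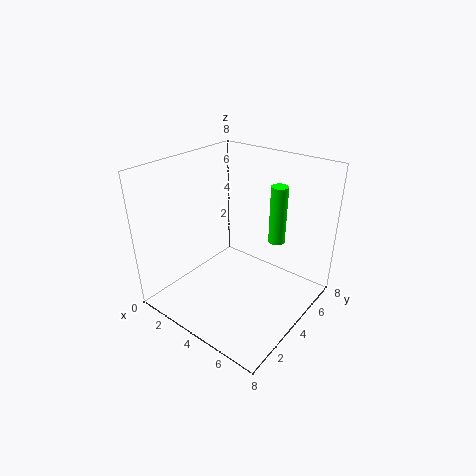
a = 5, b = 6.5, c = 3, t = 3.5, col = 'lime'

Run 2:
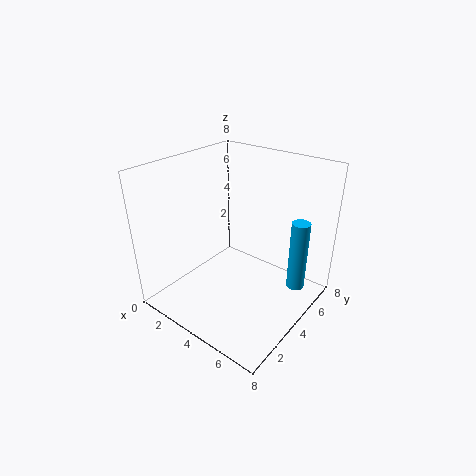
a = 7, b = 5.5, c = 1.25, t = 4, col = 'deepskyblue'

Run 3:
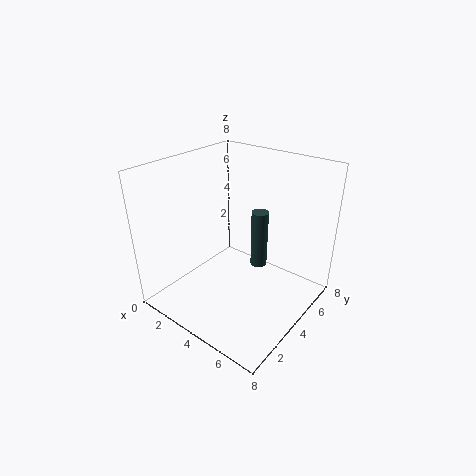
a = 4.25, b = 5.75, c = 1.5, t = 3.5, col = 'darkslategray'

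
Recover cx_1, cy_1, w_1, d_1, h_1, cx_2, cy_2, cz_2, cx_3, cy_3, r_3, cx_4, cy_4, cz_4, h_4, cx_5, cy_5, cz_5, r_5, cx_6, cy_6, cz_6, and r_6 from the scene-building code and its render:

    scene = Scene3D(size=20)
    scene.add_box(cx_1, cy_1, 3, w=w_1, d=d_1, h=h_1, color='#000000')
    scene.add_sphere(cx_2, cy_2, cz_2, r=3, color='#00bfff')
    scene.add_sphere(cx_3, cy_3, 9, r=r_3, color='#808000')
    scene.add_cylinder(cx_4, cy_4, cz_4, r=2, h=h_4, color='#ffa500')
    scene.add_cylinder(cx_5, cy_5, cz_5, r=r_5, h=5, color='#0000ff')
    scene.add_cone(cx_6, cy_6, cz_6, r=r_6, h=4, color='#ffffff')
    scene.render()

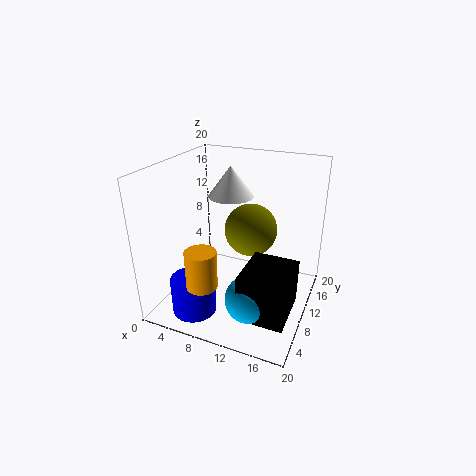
cx_1 = 13, cy_1 = 2, w_1 = 6, d_1 = 7, h_1 = 6, cx_2 = 14, cy_2 = 4, cz_2 = 5, cx_3 = 10, cy_3 = 15, r_3 = 4, cx_4 = 8, cy_4 = 3, cz_4 = 6, h_4 = 5, cx_5 = 6, cy_5 = 4, cz_5 = 1, r_5 = 3, cx_6 = 9, cy_6 = 10, cz_6 = 16, r_6 = 3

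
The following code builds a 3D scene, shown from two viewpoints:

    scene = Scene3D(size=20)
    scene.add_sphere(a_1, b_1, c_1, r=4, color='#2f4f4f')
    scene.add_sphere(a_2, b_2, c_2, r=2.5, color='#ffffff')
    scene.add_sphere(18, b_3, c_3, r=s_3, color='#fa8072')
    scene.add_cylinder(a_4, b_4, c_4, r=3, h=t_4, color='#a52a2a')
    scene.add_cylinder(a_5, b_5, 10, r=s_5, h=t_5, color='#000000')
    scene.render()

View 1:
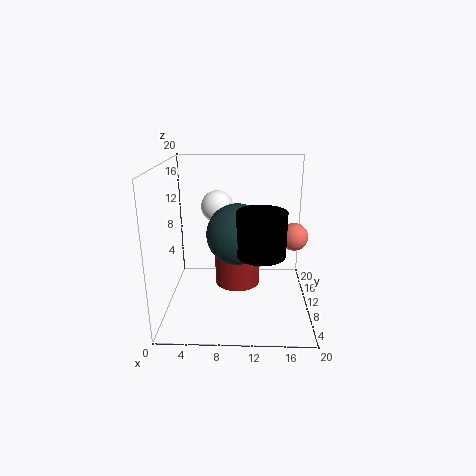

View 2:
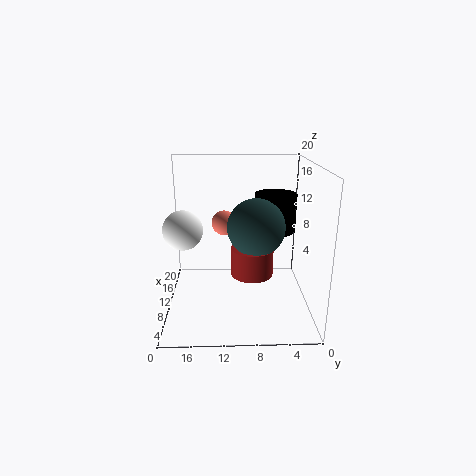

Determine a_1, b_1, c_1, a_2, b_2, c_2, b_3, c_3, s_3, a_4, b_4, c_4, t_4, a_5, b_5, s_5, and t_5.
a_1 = 10; b_1 = 7.5; c_1 = 11.5; a_2 = 6.5; b_2 = 17; c_2 = 12.5; b_3 = 12; c_3 = 9.5; s_3 = 2; a_4 = 10; b_4 = 8; c_4 = 4.5; t_4 = 4; a_5 = 13; b_5 = 4.5; s_5 = 3; t_5 = 5.5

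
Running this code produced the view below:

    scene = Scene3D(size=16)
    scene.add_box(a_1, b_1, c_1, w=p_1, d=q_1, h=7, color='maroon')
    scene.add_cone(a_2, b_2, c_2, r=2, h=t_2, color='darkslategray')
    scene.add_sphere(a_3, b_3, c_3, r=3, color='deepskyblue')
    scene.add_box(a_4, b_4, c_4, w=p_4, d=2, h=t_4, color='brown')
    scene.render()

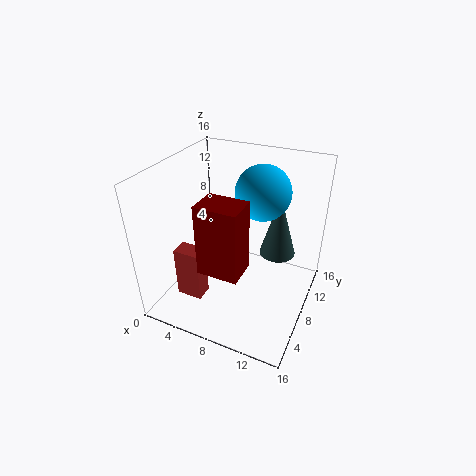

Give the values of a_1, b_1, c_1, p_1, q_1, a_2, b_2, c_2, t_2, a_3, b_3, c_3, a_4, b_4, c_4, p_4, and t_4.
a_1 = 7; b_1 = 1; c_1 = 8; p_1 = 4; q_1 = 3; a_2 = 12; b_2 = 10; c_2 = 6; t_2 = 7; a_3 = 10; b_3 = 10; c_3 = 13; a_4 = 2; b_4 = 4; c_4 = 1; p_4 = 3; t_4 = 6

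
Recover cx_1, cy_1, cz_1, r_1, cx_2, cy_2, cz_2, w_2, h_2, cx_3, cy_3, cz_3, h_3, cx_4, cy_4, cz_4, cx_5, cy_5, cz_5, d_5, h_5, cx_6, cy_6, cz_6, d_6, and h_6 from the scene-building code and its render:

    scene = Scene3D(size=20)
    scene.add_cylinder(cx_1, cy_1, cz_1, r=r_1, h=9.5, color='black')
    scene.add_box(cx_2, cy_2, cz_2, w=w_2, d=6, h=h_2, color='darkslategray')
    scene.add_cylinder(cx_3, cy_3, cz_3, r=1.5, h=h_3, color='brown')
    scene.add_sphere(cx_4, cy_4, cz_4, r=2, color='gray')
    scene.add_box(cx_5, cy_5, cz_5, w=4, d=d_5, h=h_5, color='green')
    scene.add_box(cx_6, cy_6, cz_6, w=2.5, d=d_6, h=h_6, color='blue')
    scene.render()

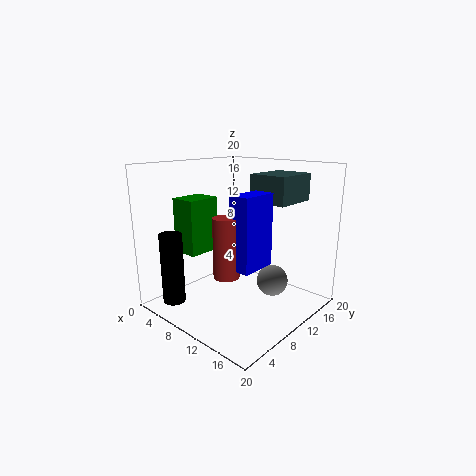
cx_1 = 5.5, cy_1 = 2, cz_1 = 2, r_1 = 1.5, cx_2 = 12.5, cy_2 = 9.5, cz_2 = 15.5, w_2 = 5, h_2 = 3.5, cx_3 = 14.5, cy_3 = 3, cz_3 = 8, h_3 = 7, cx_4 = 16, cy_4 = 10, cz_4 = 5.5, cx_5 = 1, cy_5 = 6, cz_5 = 7, d_5 = 5, h_5 = 8, cx_6 = 15, cy_6 = 3, cz_6 = 9, d_6 = 4.5, h_6 = 8.5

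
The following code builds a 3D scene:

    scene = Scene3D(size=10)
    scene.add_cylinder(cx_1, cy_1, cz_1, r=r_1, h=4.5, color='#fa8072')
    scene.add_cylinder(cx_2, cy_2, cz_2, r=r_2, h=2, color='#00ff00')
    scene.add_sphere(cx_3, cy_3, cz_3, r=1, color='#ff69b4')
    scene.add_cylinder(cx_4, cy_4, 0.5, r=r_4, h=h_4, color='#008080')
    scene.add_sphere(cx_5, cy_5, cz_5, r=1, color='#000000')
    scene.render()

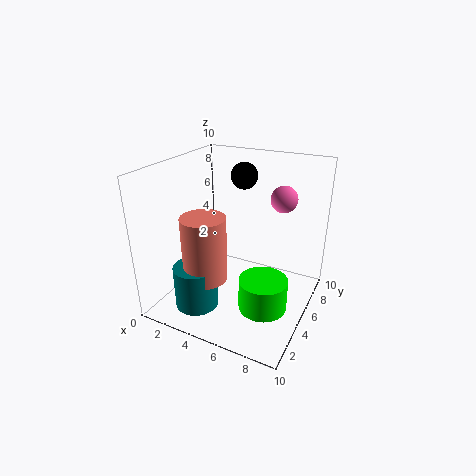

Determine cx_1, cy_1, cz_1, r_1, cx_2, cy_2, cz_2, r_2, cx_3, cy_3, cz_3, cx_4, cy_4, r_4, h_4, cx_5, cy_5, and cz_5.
cx_1 = 3.5
cy_1 = 3
cz_1 = 2.5
r_1 = 1.5
cx_2 = 8
cy_2 = 2.5
cz_2 = 2
r_2 = 1.5
cx_3 = 7
cy_3 = 8.5
cz_3 = 7
cx_4 = 3
cy_4 = 2.5
r_4 = 1.5
h_4 = 3
cx_5 = 4
cy_5 = 8
cz_5 = 8.5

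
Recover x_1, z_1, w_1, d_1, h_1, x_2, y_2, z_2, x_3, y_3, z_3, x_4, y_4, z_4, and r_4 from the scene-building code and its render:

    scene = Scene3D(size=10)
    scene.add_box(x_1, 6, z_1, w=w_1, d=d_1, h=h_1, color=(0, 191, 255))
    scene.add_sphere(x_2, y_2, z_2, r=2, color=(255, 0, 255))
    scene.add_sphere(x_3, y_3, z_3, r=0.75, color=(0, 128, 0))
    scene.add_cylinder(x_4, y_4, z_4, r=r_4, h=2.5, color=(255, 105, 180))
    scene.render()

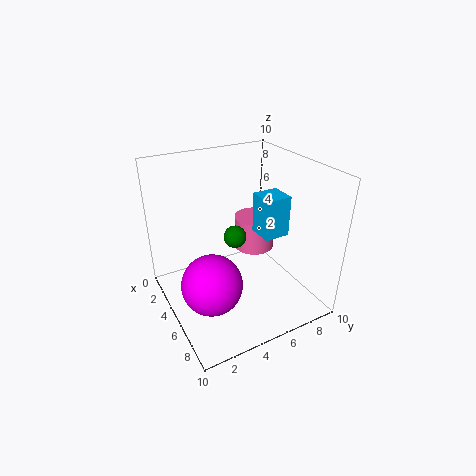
x_1 = 5.25
z_1 = 5.5
w_1 = 1.75
d_1 = 1.75
h_1 = 2.75
x_2 = 6.5
y_2 = 2.25
z_2 = 3
x_3 = 5.5
y_3 = 4.5
z_3 = 5.5
x_4 = 3.5
y_4 = 7.25
z_4 = 3
r_4 = 1.5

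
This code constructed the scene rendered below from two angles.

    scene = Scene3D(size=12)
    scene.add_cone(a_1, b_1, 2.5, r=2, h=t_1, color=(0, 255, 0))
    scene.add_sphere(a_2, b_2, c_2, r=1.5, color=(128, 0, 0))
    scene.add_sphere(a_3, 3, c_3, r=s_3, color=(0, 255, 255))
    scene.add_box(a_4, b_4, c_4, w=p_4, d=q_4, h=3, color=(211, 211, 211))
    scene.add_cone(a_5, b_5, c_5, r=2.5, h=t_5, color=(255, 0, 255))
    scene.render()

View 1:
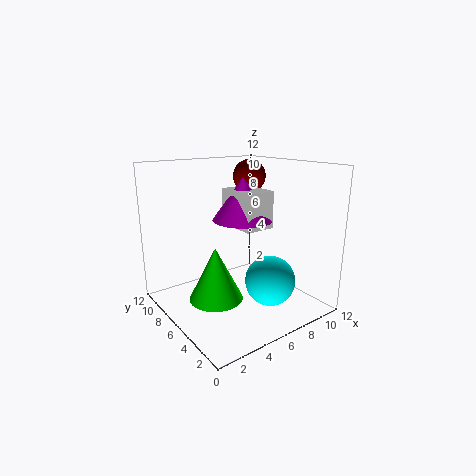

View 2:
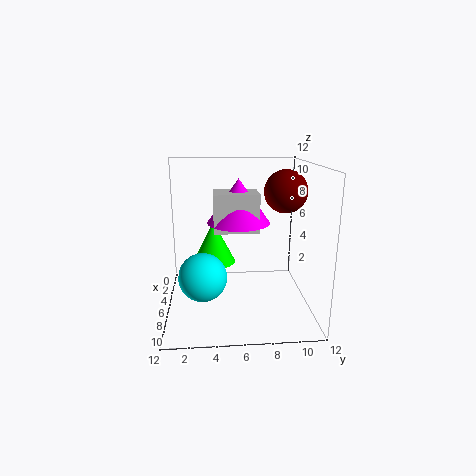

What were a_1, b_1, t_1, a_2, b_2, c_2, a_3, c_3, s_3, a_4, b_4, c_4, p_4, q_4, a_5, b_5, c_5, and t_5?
a_1 = 2.5; b_1 = 4; t_1 = 4; a_2 = 9.5; b_2 = 9; c_2 = 10.5; a_3 = 7; c_3 = 3; s_3 = 2; a_4 = 5.5; b_4 = 4; c_4 = 7; p_4 = 2.5; q_4 = 3.5; a_5 = 6.5; b_5 = 6; c_5 = 7.5; t_5 = 3.5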